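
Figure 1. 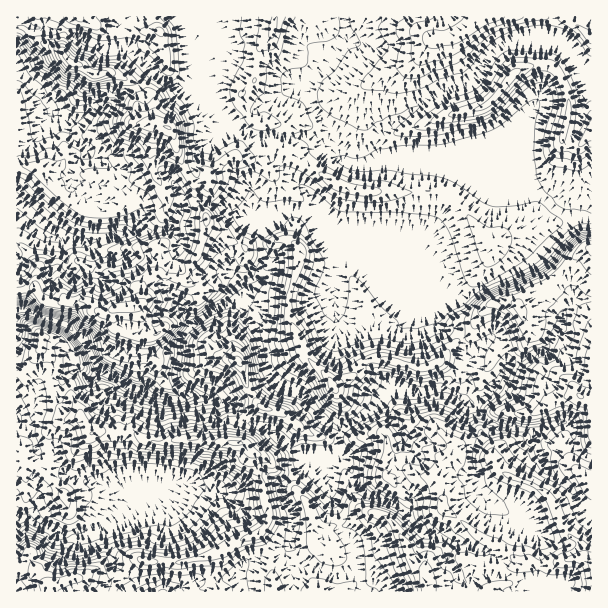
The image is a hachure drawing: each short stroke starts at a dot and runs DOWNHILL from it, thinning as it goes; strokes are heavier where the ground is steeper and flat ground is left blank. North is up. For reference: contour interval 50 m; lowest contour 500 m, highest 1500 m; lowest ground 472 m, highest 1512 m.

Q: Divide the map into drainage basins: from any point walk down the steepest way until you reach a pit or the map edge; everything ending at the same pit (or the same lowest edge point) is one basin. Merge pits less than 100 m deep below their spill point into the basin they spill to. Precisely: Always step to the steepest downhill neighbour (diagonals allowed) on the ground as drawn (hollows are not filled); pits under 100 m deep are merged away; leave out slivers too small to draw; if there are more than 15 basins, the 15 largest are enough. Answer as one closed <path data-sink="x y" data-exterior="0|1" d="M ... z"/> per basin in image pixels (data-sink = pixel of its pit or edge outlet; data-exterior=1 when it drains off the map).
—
<path data-sink="17 309" data-exterior="1" d="M591 16l-574 0 0 10 7 2 15 14 21 8 11 12 7 2 17 10 19-1 21 9 9 8 10 12 0 20 16 6 4 7 6 24 14 26 2 15 10 16 0 11-7 25-7 11-6 16-3 3-21-8-10 2-12 11 0 16-2 3-39 6-13-12-11 2-27 0-10-8-3-6-18 2-1 84 8 0 13-21 5-4 12 14-2 21 6 15 7 7 12 4 15 23 43 0 8 6 16 5 17-5 19-1 12 4 24 0 14 3 8 8 0 8 9 19 3 23 5 10 0 6-11 17 12 19 1 24 4 13 315 0z"/><path data-sink="17 519" data-exterior="1" d="M42 349l-8 8-6 14-4 3-8 1 1 190 15 0 5 10 8 8 15 0 14-6 30 7 19-7 14-17 37 4 30-6 17-6 24-14 13-3 6-5 6-11 0-6-5-10-3-23-9-19 0-8-8-8-14-3-24 0-12-4-19 1-17 5-16-5-8-6-43 0-8-10-5-10-14-7-7-7-6-15 2-21z"/><path data-sink="17 219" data-exterior="1" d="M164 126l-8 0-4 11-1 25 3 11-18 12-8 19-18 7-26-1-22-14-21-27-11-3-14 1 1 123 18-2 3 6 10 8 27 0 11-2 13 12 9 0 11-5 19-1 2-3 0-16 15-13 13 2 15 6 3-3 2-10 11-17 7-25 0-11-10-16-2-15-14-26-6-24-4-6z"/><path data-sink="17 71" data-exterior="1" d="M20 26l-4 1 0 138 25 4 21 27 22 14 26 1 13-5 5-3 8-18 18-12-3-11 0-16 5-20 2-1-4-3 0-20-19-20-21-9-19 1-11-7-13-5-11-12-21-8-15-14z"/><path data-sink="162 591" data-exterior="1" d="M258 535l-13 3-35 18-19 4-17 4-37-4-14 17-19 7-30-7-14 6-10 0-2 2 0 6 227 1-4-37-7-15z"/>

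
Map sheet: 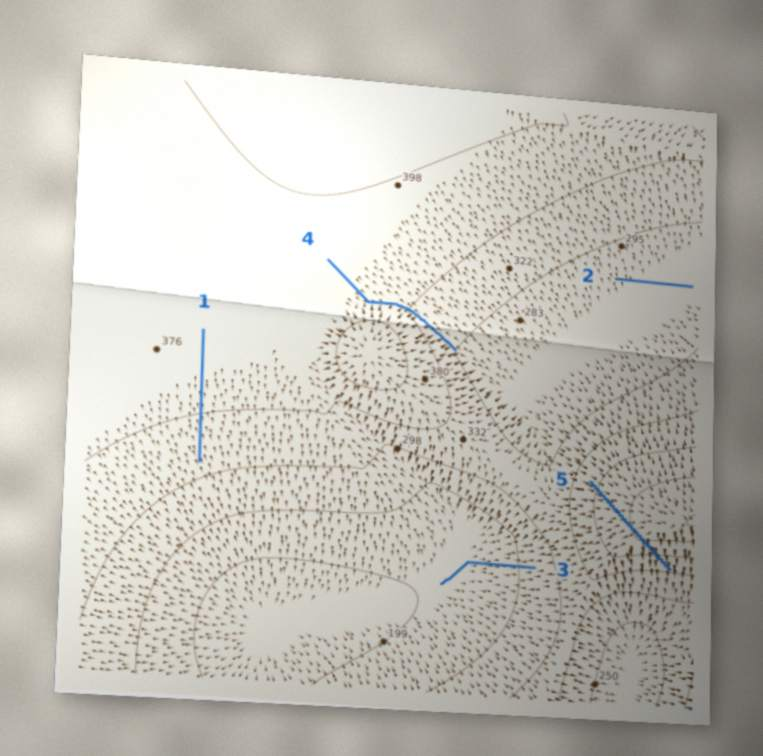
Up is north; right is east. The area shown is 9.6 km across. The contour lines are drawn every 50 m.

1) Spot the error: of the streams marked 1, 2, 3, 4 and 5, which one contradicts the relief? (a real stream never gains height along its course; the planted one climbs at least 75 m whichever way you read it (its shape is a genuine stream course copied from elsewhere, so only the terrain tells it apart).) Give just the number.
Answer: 5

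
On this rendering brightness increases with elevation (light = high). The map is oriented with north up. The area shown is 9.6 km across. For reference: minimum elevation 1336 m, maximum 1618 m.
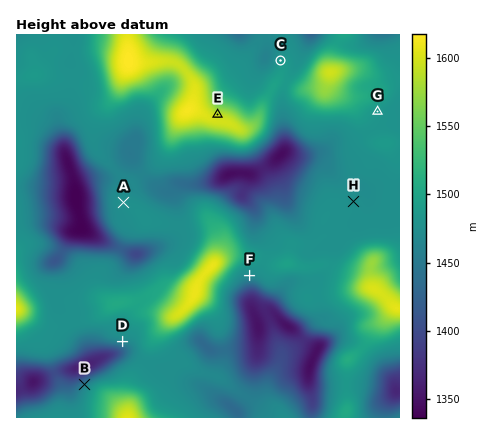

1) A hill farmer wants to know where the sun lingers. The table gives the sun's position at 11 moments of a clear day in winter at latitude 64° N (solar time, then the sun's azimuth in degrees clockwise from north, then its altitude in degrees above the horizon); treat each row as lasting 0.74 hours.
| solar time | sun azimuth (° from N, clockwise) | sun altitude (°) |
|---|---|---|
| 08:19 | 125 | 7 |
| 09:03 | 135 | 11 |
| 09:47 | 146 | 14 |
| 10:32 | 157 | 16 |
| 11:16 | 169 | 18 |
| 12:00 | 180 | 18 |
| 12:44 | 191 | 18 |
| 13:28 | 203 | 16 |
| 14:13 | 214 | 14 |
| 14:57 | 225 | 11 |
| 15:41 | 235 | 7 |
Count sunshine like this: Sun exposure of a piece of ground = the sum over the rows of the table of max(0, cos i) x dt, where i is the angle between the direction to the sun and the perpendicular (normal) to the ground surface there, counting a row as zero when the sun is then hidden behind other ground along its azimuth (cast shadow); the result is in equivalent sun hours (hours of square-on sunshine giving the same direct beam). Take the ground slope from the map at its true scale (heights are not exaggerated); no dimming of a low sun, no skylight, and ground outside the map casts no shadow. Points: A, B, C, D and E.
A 1.9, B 0.9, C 1.7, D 2.8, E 1.3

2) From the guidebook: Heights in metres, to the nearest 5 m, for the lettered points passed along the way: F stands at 1470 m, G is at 1485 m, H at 1475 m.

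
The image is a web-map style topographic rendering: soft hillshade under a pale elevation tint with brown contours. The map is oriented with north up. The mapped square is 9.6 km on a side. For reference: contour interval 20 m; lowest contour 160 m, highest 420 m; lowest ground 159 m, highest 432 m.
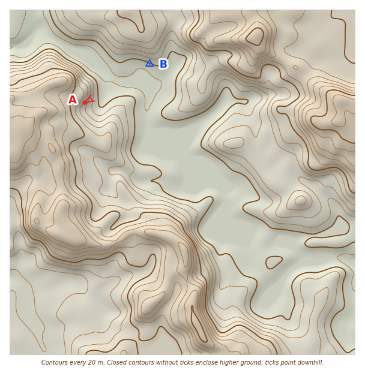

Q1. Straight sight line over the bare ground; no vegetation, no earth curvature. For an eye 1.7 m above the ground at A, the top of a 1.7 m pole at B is visible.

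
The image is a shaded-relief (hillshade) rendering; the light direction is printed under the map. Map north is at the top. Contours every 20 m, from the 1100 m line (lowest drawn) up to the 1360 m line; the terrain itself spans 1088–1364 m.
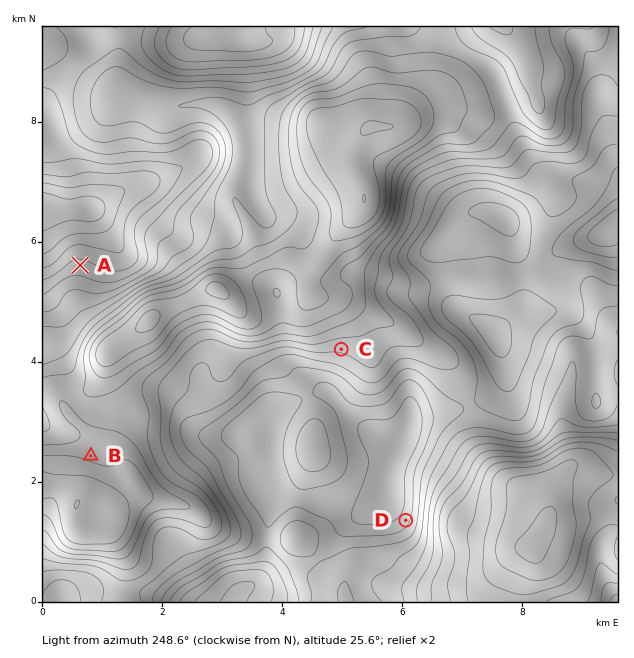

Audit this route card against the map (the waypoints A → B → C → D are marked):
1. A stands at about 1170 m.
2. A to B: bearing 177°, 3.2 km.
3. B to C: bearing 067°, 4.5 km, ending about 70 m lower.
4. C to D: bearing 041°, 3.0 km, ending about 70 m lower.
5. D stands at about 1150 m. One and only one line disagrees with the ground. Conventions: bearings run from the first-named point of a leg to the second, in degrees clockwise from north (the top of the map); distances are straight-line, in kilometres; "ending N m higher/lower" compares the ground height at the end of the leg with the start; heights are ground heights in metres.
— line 4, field bearing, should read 159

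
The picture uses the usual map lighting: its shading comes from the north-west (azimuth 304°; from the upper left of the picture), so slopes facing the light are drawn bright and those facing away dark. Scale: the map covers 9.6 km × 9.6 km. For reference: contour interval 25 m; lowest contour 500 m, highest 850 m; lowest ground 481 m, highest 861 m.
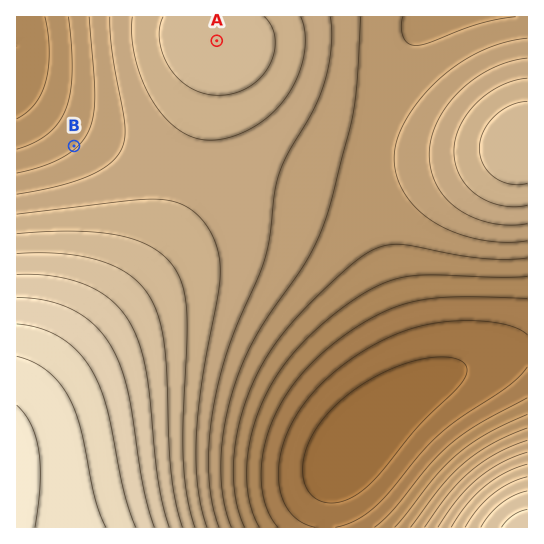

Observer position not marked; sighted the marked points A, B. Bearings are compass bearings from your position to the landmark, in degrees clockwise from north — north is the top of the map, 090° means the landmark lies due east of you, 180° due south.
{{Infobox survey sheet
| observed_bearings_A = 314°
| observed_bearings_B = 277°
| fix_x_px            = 362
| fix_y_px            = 181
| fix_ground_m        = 620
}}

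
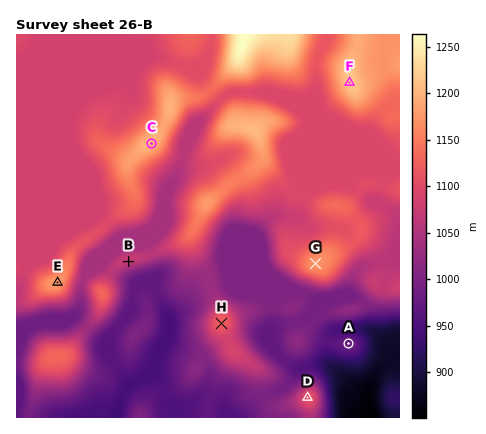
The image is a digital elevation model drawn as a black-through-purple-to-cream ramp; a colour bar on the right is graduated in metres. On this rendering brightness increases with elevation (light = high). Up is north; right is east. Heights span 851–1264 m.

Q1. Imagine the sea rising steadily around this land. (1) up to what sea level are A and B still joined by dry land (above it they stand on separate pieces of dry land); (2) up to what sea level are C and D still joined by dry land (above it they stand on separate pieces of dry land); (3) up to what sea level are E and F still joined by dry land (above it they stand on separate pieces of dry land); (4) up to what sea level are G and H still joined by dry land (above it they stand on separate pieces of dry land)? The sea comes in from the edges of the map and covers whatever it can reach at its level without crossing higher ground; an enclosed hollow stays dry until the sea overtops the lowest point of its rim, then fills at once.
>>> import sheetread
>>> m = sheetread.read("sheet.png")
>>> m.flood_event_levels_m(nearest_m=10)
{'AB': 960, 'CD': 1000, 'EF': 1100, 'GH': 1030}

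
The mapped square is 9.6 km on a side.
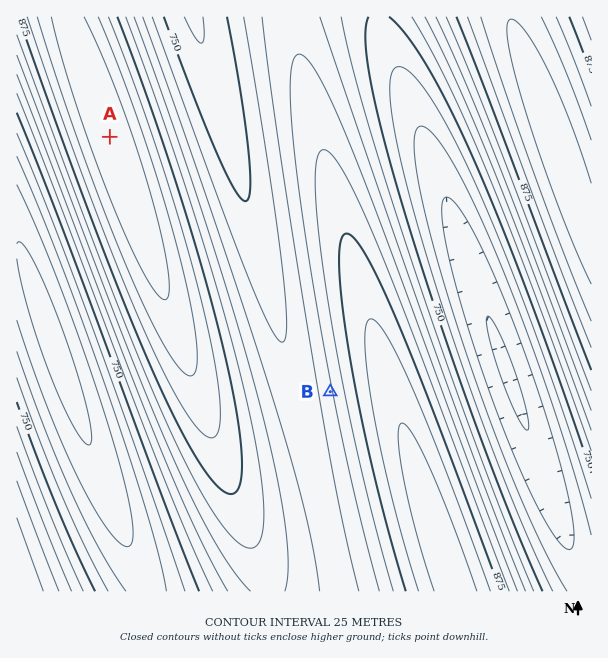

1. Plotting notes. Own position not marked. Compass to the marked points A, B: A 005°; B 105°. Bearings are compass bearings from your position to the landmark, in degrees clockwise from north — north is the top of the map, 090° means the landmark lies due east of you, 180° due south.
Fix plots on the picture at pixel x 93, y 328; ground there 725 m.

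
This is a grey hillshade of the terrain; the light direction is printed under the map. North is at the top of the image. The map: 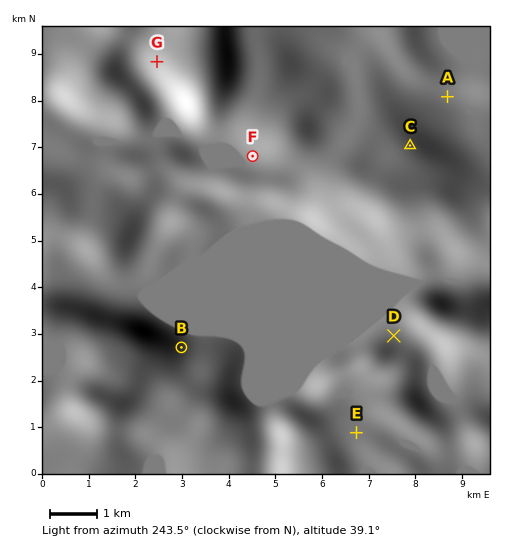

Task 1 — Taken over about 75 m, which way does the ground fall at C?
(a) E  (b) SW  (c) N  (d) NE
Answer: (d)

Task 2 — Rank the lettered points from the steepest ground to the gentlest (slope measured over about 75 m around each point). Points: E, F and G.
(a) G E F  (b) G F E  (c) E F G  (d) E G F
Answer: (b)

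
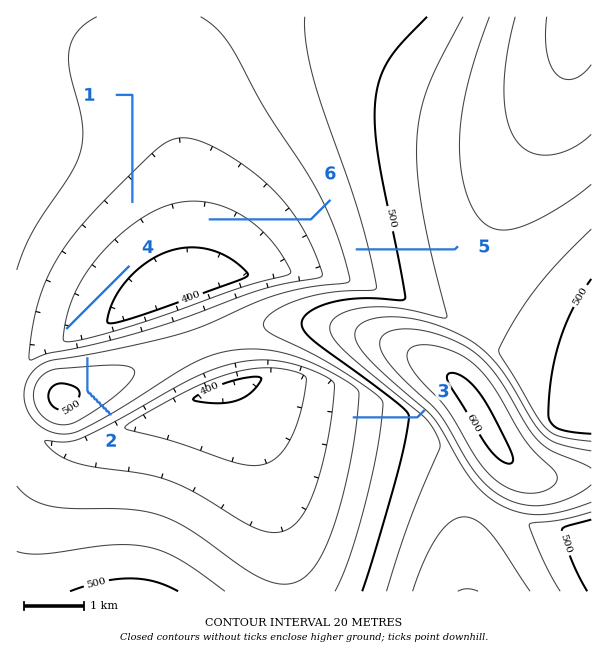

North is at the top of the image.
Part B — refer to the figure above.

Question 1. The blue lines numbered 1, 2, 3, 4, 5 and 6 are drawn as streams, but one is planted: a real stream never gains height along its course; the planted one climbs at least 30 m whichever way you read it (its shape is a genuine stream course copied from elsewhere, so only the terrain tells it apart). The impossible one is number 2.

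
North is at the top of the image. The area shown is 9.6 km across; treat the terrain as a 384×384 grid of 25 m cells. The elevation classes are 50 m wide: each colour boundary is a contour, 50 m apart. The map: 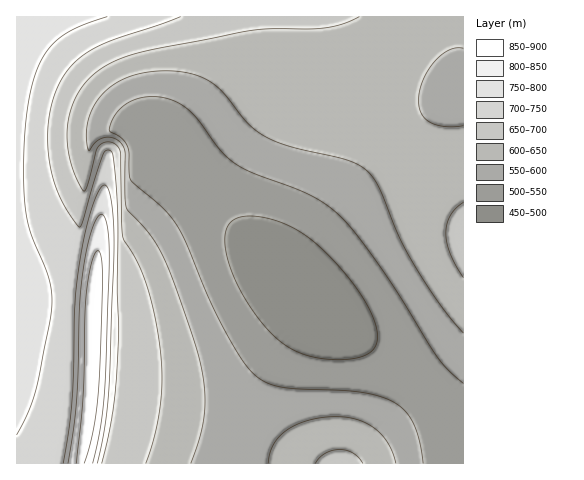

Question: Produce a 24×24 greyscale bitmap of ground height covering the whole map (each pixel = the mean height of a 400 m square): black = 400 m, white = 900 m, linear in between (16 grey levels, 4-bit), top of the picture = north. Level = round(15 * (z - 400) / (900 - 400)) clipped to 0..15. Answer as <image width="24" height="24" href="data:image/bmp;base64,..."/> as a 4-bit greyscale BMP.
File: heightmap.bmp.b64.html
<image width="24" height="24" href="data:image/bmp;base64,Qk2WAQAAAAAAAHYAAAAoAAAAGAAAABgAAAABAAQAAAAAACABAAATCwAAEwsAABAAAAAAAAAAAAAAABEREQAiIiIAMzMzAERERABVVVUAZmZmAHd3dwCIiIgAmZmZAKqqqgC7u7sAzMzMAN3d3QDu7u4A////AKqtqId2ZWZ3eHdlQ6qtuYd2ZVZnd3ZVQ7qtyYh2ZVVmZmVURLqt2Yh2ZVVVVVVERLqt2Yh2ZVRERERERLqt2Yh2ZURDMzNERbut2Yh2VUMzIzNEVbus2Yh2VDMiIjNFVrus2YdlVDMiIjNFZ7us6YdlQzIiIzRWZ7ur2YdlQyIiM0RWd7qr2XZUMyIjNEVmeLqqyWZUMzMzRFVneLqZyWVEMzM0RVZneKqYqFREREREVWZnd6mHmEREREVVVmZnd6mHiEM0RVVmZmZmZqmGZTM0VWZmZmZmZrmHVEREVmZ3d2ZmZrqHZURVZmd3d3ZmZrqYdmVWZnd3d3ZmZrqph3dnd3d3d3dmZruqmYiHd3d3d3d2Zru7qpmYiIiIh3d3Zg=="/>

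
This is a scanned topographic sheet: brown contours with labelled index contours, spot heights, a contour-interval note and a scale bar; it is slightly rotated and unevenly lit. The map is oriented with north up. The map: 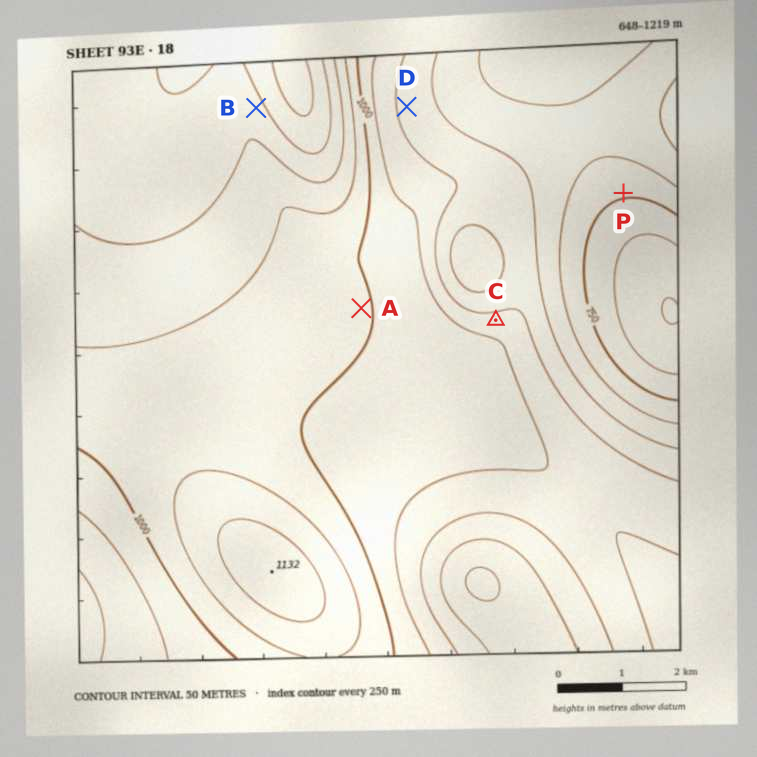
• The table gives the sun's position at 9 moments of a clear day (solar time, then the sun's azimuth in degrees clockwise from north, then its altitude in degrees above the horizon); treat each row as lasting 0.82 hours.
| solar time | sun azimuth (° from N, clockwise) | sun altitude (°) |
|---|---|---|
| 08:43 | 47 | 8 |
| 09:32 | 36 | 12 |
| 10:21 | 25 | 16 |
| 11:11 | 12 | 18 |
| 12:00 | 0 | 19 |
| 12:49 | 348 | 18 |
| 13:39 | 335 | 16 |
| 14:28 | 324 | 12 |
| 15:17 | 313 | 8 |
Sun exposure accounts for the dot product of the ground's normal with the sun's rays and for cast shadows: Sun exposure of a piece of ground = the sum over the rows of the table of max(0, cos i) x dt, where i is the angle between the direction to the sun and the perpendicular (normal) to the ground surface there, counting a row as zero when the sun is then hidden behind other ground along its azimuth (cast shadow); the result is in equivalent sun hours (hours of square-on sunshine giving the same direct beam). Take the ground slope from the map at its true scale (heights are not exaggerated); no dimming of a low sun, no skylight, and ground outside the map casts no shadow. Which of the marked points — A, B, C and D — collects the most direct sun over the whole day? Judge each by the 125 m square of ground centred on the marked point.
C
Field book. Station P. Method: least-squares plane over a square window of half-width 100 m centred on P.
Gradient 5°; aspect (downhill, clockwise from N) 174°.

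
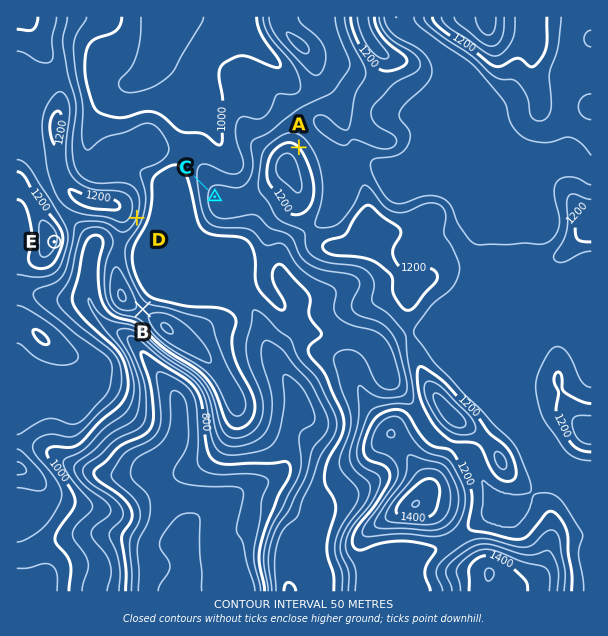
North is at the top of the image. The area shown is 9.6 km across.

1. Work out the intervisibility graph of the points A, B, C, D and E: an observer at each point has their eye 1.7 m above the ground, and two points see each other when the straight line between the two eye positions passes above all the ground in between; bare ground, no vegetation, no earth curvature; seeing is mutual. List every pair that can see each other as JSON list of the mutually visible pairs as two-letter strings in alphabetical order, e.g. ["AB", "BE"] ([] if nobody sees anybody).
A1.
["BC", "BD", "CD", "CE"]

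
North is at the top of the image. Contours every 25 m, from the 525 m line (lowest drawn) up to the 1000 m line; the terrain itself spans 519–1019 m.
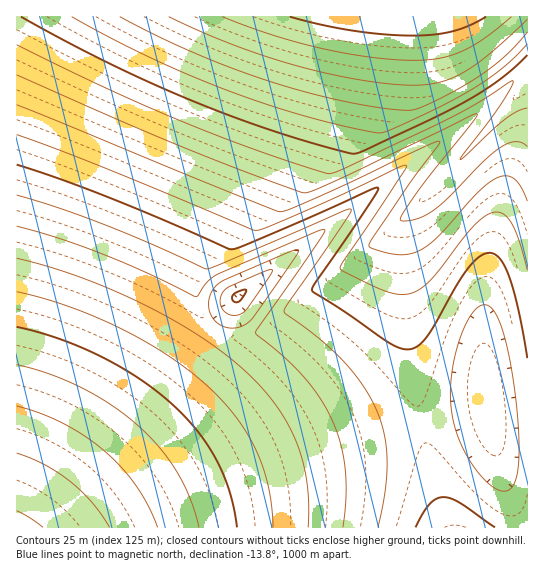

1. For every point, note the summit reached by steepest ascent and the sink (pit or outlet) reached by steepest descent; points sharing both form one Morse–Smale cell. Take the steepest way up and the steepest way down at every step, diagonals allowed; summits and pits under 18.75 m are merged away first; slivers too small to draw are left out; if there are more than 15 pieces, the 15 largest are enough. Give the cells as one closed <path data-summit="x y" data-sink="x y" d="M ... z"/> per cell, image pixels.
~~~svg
<path data-summit="410 17" data-sink="17 527" d="M294 16l-278 1 1 511 101 0 59-28 74-29 90-28 80-18-14-95-4-55-1-55-49 41-79 62-19 12-9 2-15 0-12-4-14-11-9-19 0-20 4-12 21-44 30-73 24-71z"/><path data-summit="410 17" data-sink="238 297" d="M527 16l-232 0-44 138-22 55-33 74 0 20 9 19 14 11 12 4 15 0 15-5 138-109 60-61 69-79z"/><path data-summit="410 17" data-sink="487 401" d="M527 84l-68 78-56 57 0 56 4 55 14 93 6 1 40-8 20-7 6 32 6 13 4 5 12 4 13-1z"/><path data-summit="455 527" data-sink="17 527" d="M421 425l-80 18-90 28-56 21-76 35 328 1z"/><path data-summit="455 527" data-sink="487 401" d="M487 409l-20 7-46 9 26 100 2 3 78 0 1-65-18-2-11-7-6-13z"/>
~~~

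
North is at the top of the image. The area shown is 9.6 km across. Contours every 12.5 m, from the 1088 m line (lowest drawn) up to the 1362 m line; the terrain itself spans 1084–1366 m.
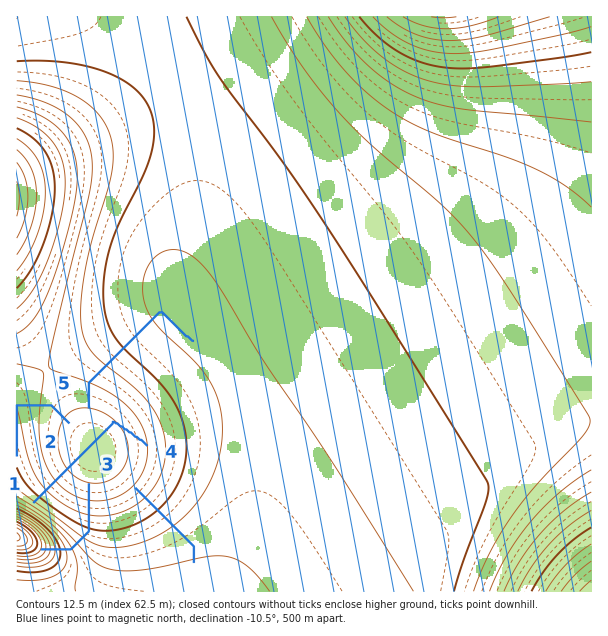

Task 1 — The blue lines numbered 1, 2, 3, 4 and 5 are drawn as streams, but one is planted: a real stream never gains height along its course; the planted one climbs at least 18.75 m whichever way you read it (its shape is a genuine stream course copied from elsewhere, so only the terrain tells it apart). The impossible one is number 1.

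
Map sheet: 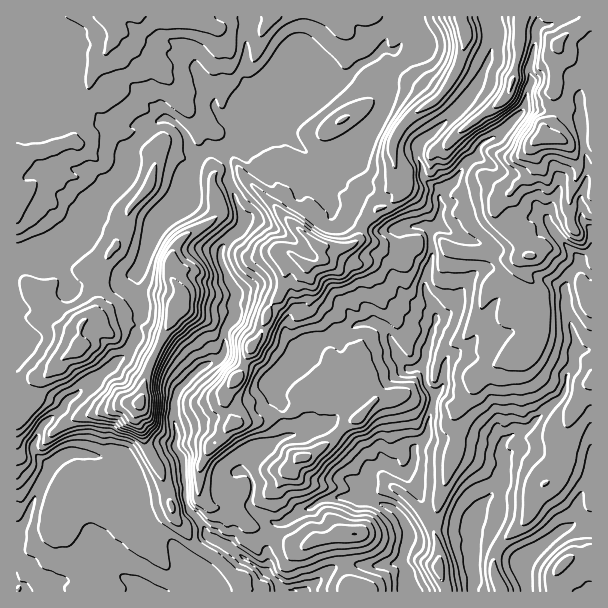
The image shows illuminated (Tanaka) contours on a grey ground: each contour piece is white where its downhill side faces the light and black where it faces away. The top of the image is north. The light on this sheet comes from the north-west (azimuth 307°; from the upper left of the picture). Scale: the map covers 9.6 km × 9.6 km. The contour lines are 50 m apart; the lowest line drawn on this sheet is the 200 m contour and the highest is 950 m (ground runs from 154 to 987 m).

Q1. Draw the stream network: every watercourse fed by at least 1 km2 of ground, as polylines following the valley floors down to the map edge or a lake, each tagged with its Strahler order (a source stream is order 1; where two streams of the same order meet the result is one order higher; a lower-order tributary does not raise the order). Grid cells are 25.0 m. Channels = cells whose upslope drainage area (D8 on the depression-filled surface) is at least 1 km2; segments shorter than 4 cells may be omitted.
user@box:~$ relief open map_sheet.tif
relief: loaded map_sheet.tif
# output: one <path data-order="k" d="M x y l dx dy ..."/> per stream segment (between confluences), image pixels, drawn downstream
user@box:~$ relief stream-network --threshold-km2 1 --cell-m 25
<path data-order="1" d="M170 591l-23 0"/><path data-order="1" d="M104 564l6 6 27 14 7 7 3 0"/><path data-order="1" d="M549 540l-3 2-19 19 0 30"/><path data-order="2" d="M371 500l4 3 3 0 2 1 3 0 1 2 3 0 6 3 11 10 0 3 4 8 0 4-1 2 0 9-2 1 0 5-1 1 0 5-2 1 0 5 5 7 0 3-3 5 0 3 3 6 0 4"/><path data-order="2" d="M50 467l-2 4-3 3-9 18 0 3-4 8 0 3-3 4 0 3-2 2-1 6-8 7-1 3 0 9"/><path data-order="1" d="M123 467l-1-3-8-6-12 0-1-2-18-1-2-2-12 0-1 2-3 0-8 6-1 0-6 6"/><path data-order="1" d="M285 437l-4 1-8 6-9 5-3 0-1 1-6 2-12 12 0 4 9 9 1 3 0 15-3 6 0 5 8 7 4 2 11 7 9 2 6-3 12-9 6-3 4 0 8-6 6-3 4 0 2-2 12 0 1-1 17 0 3 3 9 0"/><path data-order="2" d="M434 399l-2 12-1 2 0 4-2 2 0 4-1 2 0 9-3 3 0 1-11 11 0 12-1 1-2 6-4 5-9 0-8-8-12 0-1 2-3 0-5 4-1 15-3 3 1 6 5 5"/><path data-order="2" d="M425 374l0 9 1 3 6 6 0 1 2 0 0 6"/><path data-order="1" d="M108 369l-3 2-16 15-6 3-6 6-5 1-7 8-2 4-4 5-6 3-12 12-2 6-1 1 0 3-5 6 0 6 15 15 2 0 0 2"/><path data-order="1" d="M284 368l10-11 0-1 11-11 0-1 3-3 3 0 1-2 12 0 8-4 7-2 18-9 6 0 2-1 10 0 6 3 6 6 9 18 2 6 10 12 0 1 6 0 2-1 3 0 6 6"/><path data-order="1" d="M453 354l-4 2-3 4 0 6-2 2 0 12-1 1 0 5-6 6 0 3-3 4"/><path data-order="2" d="M435 324l-3 5 0 4-3 6 0 11-1 1 0 9-2 2-1 12"/><path data-order="1" d="M140 269l1-2 2-6 3-3 0-1 12-17 1-4 8-9 0-2 3-3 6-10 21-23 0-13 1-2 0-6 2-1 1-6 8-8"/><path data-order="2" d="M579 261l-1 2 0 3-8 7-3 6 0 3-1 2 0 25 1 2 2 9 1 1 0 5 3 4 0 5 3 6 0 13-1 2 0 9-8 10 0 6-1 2 0 6-2 1 0 3-37 36-5 0-9 5-3 3-1 0-6 6-2 3 0 10 2 2 0 4 1 2 0 3-1 1 0 12-8 8-3 6-9 9 0 1-12 15 0 17 2 1 0 54"/><path data-order="1" d="M60 236l15-15 6-11 45-45 0-1 3-3 0-9 3-6 8-8 6-3 13-15 5-1 1 1 3 0 2 2 6 1 9 9 6 12 7 8 3 1 8 0"/><path data-order="1" d="M548 221l0 1 3 3 3 6 4 5 0 1 21 21 0 3"/><path data-order="2" d="M440 194l0 7 1 2-1 18-9 10 0 14 1 1 0 11-1 1 0 5-3 6 0 4-2 2 0 9-1 1 1 8 3 6 3 3 0 3 3 6 0 13"/><path data-order="1" d="M312 167l2-3 0-5"/><path data-order="3" d="M228 165l0 17 3 4 0 3 5 9 1 8 6 12 0 3-1 1-2 6-18 18-1 3 0 12 1 2 0 3 5 7 1 8 8 10 0 8-2 1 0 8 2 1 0 5-11 15 0 22-3 6-6 5-4 0-5 3-3 0-9 9-1 0-17 18 0 3-3 4 0 26 2 1 0 5 1 1 0 6-1 2 0 10 6 11 0 10 1 2 0 10 2 2 0 15 1 1 2 8 12 12 0 1 6 8 0 4 4 5 3 0 12 6 3 3 2 0 3 3 1 0 3 3 2 0 3 3 10 6 9 7 3 0 15 15 2 5 18 0 1 1 9 0"/><path data-order="2" d="M314 159l-14-13-1 0-9-9-3-2-6 0-6 5-8 1"/><path data-order="2" d="M228 158l0 7"/><path data-order="2" d="M209 153l4 0 15 12"/><path data-order="1" d="M350 152l-3 0-15 9-17 0-1-2"/><path data-order="1" d="M237 149l-6 6"/><path data-order="2" d="M267 141l-4 3-3 0-15 11-14 0"/><path data-order="1" d="M581 122l0 10 1 2 2 16 1 2 0 6 2 1 0 5 1 1 0 12-1 2-3 12-3 4 0 9 1 2 0 15 9 9 0 18-1 3-11 10"/><path data-order="1" d="M527 99l-2 2 0 6-1 3-24 24-15 7-6 6-2 9-6 3-9 9-4 9-18 17"/><path data-order="1" d="M476 86l-5 6-4 9-5 4 0 2-21 19-1 0-9 9-6 3-5 5 0 1-1 0 0 15 3 5 0 10 1 3 6 6 5 2 6 6 0 3"/><path data-order="1" d="M24 75l-4 0"/><path data-order="1" d="M197 71l3 3 3 6 10 10 2 3 0 15 12 12 0 2 3 3 0 13-2 2 0 18"/><path data-order="1" d="M33 56l-1 1 0 6-12 12"/><path data-order="1" d="M399 47l-4 4-5 0-1-1-8 0-9 9-10 4-30 29-2 0-3 3-1 0-3 3-2 0-3 3-1 0-3 3-2 0-3 3-10 6-14 13-1 0-14 14-3 1"/>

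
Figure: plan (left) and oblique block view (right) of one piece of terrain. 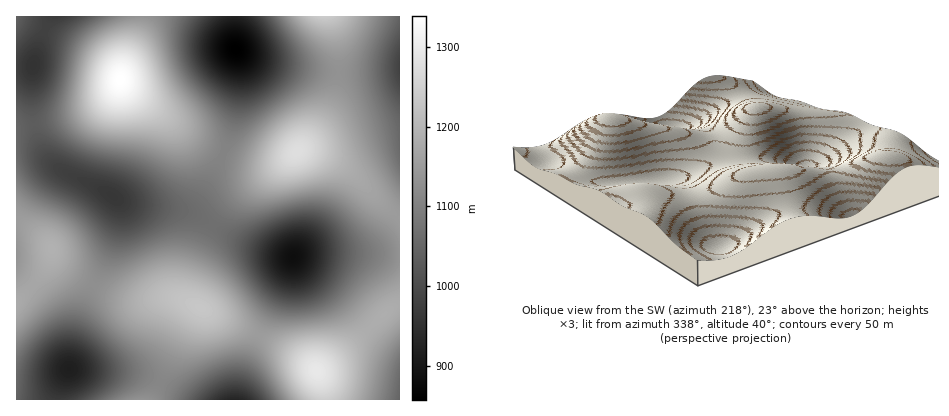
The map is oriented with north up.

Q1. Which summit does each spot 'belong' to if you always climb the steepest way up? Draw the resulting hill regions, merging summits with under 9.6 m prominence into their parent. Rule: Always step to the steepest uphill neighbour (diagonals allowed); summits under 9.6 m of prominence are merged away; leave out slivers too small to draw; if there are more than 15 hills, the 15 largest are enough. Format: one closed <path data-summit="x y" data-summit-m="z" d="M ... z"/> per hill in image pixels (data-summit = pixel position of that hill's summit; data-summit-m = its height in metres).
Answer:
<path data-summit="120 80" data-summit-m="1339" d="M234 16l-182 0-16 38-5 34 3 38 5 18 10 16 11 10 40 18 26 15 48 6 8 0 10-4 13-15 17-32 13-40 4-22 1-28-5-20z"/><path data-summit="298 152" data-summit-m="1277" d="M236 50l4 18-1 28-6 30-11 32-17 32-13 15-10 4-17-1 27 6 52 28 46 15 16-4 94 1 0-184-60 3-30-3-52-10z"/><path data-summit="200 308" data-summit-m="1232" d="M118 199l-2 1 3 4 1 12-5 22-35 76-7 26-4 28 51 4 26 4 16 7 28 17 46 0 10-36 35-72 12-34-49-16-52-28-20-5-38-4z"/><path data-summit="316 370" data-summit-m="1295" d="M370 253l-64 0-13 5-12 34-35 72-8 36 162 0 0-146z"/><path data-summit="52 250" data-summit-m="1191" d="M32 66l-16 2 0 332 42 0 3-16 8-14 2-20 8-32 32-68 7-22 2-20-2-6-6-7-52-25-16-16-8-20-4-20z"/><path data-summit="324 16" data-summit-m="1241" d="M400 16l-164 0-1 32 3 4 20 8 52 10 30 3 58-2 2-1z"/><path data-summit="142 400" data-summit-m="1133" d="M74 369l-4 0-3 3-8 18-1 10 131 0-27-17-16-7-26-4z"/><path data-summit="16 16" data-summit-m="1042" d="M50 16l-34 0 0 51 17-1z"/>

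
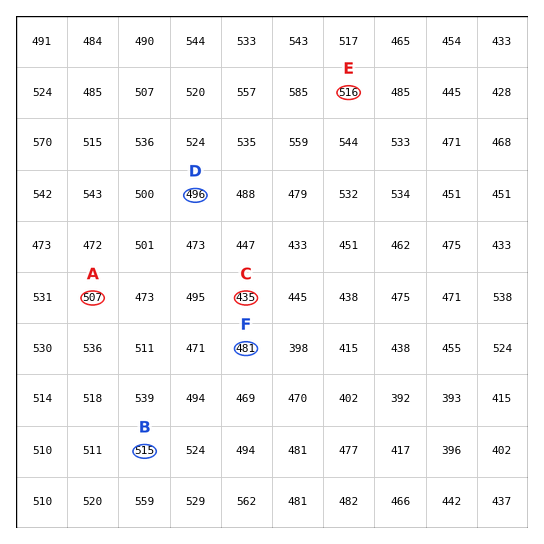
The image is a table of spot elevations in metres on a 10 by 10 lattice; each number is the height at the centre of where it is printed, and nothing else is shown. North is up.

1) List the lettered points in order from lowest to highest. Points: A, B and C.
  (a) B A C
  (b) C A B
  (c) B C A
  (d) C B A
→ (b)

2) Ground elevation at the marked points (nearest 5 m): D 495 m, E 515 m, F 480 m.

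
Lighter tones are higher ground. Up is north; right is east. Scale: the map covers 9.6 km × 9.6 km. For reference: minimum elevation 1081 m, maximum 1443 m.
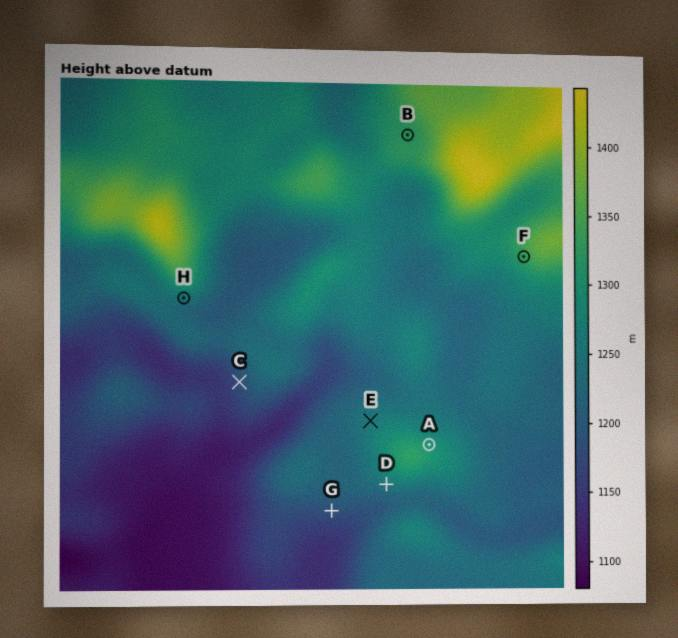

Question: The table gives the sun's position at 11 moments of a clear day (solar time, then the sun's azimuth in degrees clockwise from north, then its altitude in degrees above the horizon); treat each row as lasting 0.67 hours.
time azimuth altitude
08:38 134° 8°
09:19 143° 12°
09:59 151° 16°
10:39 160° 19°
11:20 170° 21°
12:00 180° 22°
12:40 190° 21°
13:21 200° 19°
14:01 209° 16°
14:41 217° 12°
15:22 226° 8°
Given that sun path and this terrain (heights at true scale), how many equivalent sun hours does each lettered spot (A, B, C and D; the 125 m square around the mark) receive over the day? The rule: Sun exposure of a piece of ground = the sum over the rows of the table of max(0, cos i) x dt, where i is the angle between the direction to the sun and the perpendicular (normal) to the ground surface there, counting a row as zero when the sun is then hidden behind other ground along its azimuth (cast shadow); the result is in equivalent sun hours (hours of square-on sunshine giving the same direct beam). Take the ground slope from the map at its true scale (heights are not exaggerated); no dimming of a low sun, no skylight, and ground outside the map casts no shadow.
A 1.5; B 2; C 2.2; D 2.8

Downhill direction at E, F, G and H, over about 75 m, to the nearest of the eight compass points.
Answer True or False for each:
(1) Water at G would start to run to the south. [True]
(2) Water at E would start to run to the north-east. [False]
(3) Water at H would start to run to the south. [True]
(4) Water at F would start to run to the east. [False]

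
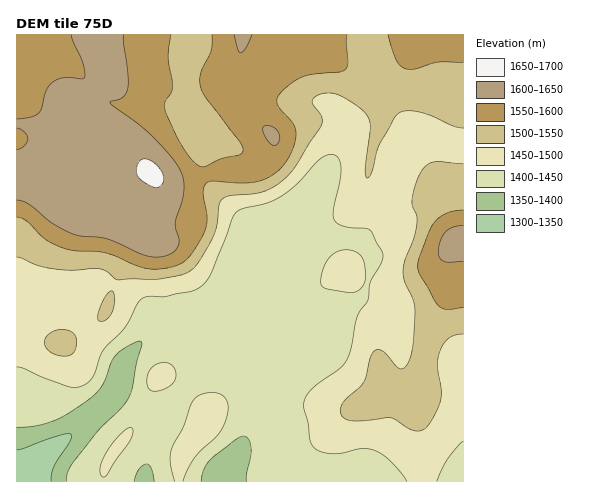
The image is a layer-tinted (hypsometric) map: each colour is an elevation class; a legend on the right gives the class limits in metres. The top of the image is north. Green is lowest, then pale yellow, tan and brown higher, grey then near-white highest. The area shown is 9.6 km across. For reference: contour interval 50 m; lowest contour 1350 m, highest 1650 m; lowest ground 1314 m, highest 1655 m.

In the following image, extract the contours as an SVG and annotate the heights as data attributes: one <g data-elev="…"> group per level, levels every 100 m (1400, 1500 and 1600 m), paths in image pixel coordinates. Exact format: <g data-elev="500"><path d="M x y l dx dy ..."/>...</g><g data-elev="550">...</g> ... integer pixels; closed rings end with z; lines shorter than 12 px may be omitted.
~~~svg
<g data-elev="1400"><path d="M134 481l5-11 7-6 5 3 3 14"/><path d="M201 481l3-12 6-9 26-21 8-3 5 3 2 10-5 32"/><path d="M17 427l16-1 18-4 13-6 17-11 12-9 8-8 5-9 6-18 5-7 15-10 6-3 3 1 1 4-5 16-5 26-3 10-9 11-22 22-24 31-6 10-1 9"/></g><g data-elev="1500"><path d="M58 355l11 1 6-5 1-13-2-4-4-3-7-2-7 1-6 3-4 5-2 6 3 4 5 5z"/><path d="M98 320l4 2 3-2 7-8 3-13-3-8-4 2-5 8-5 12z"/><path d="M17 257l22 9 15 3 17 1 30-1 6 2 11 9 40-1 21-3 9-4 10-9 15-25 4-13 2-20 3-6 8-3 25-2 12-4 14-8 13-13 28-45-1-8-9-14 2-4 7-4 11-1 10 3 18 12 8 9 2 11-5 38 2 12 2-1 3-6 8-28 15-26 5-5 9-1 12 2 32 13 10 2"/><path d="M463 164l-24-2-9 1-9 8-7 18-2 15 5 12 0 9-4 15-8 21-2 9 1 11 9 17 2 11-2 35-4 18-4 5-5 2-4-3-13-15-5-2-3 2-5 7-6 24-22 22-2 6 2 6 5 4 8 1 35-3 22 12 7 1 6-2 8-11 8-18 0-11-4-24 3-15 4-7 5-5 6-3 8-1"/></g><g data-elev="1600"><path d="M463 225l-10 2-7 5-5 8-3 12 2 5 4 4 19 0"/><path d="M17 200l11 4 25 20 22 11 31 4 35 15 11 3 15-2 6-3 4-4 2-8-4-18 7-21 2-12-1-10-2-8-10-15-20-21-41-33 13-5 5-9 0-14-5-39"/><path d="M273 145l4 0 2-3 0-8-6-7-8-1-2 2 1 6 5 8z"/><path d="M17 128l7 3 4 7-3 7-8 4"/><path d="M71 35l12 29 2 9-1 5-2 1-18-1-10 3-7 8-5 19-3 5-7 4-15 2"/><path d="M234 35l4 16 3 2 5-6 6-12"/></g>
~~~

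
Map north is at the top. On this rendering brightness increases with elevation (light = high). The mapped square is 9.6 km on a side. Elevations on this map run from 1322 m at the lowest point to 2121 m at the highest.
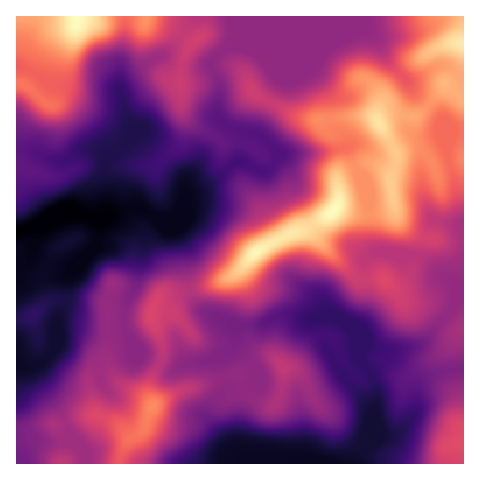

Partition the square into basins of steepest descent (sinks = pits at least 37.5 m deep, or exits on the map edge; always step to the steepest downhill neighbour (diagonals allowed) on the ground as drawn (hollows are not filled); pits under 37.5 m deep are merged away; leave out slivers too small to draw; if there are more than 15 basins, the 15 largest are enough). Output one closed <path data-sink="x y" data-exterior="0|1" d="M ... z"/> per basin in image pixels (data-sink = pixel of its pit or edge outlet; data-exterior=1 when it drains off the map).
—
<path data-sink="17 231" data-exterior="1" d="M463 16l-446 0-1 302 13-1 14-12 12-5 46 2 4 2 3 14 0 24-2 12 3 14 5 9 8 8 18 9 12 10-3-16 4-12 9-16 1-13-12-28 0-7 7-14 6-3 12 0 52-17 10-6 20-22 41-19 9 0 5 2 43 45 27 0 7 6 10-1 9-9 4-7 3-25-20-26-6-38 6-13 0-11 6-3 10-2 8 1 9 8 5 8 30-8z"/><path data-sink="330 463" data-exterior="1" d="M417 149l-15 2-6 3 0 11-6 13 6 38 20 26-3 25-4 7-9 9-10 1-7-6-27 0-43-45-5-2-9 0-41 19-20 22-10 6-21 9-31 8-12 0-6 3-7 14 0 7 11 23 1 14-10 20-4 12 4 19-10 24-16 11-6 12-2 10 345-1 0-304-30 7-5-8z"/><path data-sink="17 364" data-exterior="1" d="M66 300l-14 1-20 15-16 3 0 113 9 0 23-8 12 2 20-9 18-2 19 8 14 14 7-2 8-8 7-22-13-11-18-9-8-8-5-9-3-14 2-12 0-24-2-13-5-3-28 0z"/>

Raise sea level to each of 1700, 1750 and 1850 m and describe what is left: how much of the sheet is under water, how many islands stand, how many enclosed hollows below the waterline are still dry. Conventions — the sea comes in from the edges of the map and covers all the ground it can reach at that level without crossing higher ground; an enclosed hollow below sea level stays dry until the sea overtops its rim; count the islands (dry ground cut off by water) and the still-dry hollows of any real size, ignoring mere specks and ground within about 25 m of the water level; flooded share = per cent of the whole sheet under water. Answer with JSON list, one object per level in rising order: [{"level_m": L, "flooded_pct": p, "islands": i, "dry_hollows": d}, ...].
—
[{"level_m": 1700, "flooded_pct": 62, "islands": 1, "dry_hollows": 0}, {"level_m": 1750, "flooded_pct": 71, "islands": 1, "dry_hollows": 0}, {"level_m": 1850, "flooded_pct": 81, "islands": 1, "dry_hollows": 0}]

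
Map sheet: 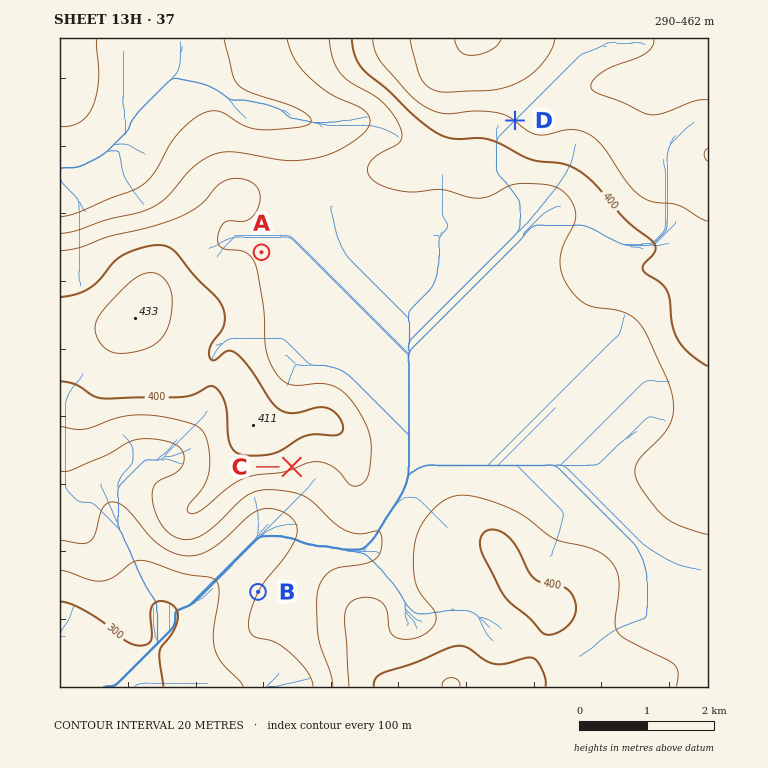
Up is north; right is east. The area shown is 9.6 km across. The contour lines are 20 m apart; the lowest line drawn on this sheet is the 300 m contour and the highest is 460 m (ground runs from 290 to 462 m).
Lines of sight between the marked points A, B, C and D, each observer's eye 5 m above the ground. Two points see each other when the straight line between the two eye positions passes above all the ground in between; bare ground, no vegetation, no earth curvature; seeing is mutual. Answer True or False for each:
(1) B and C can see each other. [True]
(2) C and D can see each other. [False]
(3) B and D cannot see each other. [True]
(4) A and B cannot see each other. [True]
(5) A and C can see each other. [False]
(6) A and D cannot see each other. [False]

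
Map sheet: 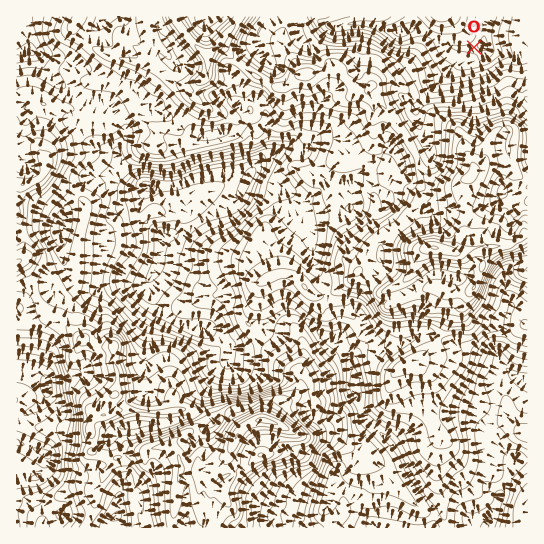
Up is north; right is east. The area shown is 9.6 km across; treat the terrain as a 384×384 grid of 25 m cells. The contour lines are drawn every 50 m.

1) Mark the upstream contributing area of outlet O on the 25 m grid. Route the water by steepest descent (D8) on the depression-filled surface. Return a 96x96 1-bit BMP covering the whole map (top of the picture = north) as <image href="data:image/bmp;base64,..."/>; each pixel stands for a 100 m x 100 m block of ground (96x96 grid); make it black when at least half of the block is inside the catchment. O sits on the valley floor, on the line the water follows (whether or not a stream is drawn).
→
<image width="96" height="96" href="data:image/bmp;base64,Qk2+BAAAAAAAAD4AAAAoAAAAYAAAAGAAAAABAAEAAAAAAIAEAAATCwAAEwsAAAIAAAAAAAAA////AAAAAAAAAAAAAAAAAAAAAAAAAAAAAAAAAAAAAAAAAAAAAAAAAAAAAAAAAAAAAAAAAAAAAAAAAAAAAAAAAAAAAAAAAAAAAAAAAAAAAAAAAAAAAAAAAAAAAAAAAAAAAAAAAAAAAAAAAAAAAAAAAAAAAAAAAAAAAAAAAAAAAAAAAAAAAAAAAAAAAAAAAAAAAAAAAAAAAAAAAAAAAAAAAAAAAAAAAAAAAAAAAAAAAAAAAAAAAAAAAAAAAAAAAAAAAAAAAAAAAAAAAAAAAAAAAAAAAAAAAAAAAAAAAAAAAAAAAAAAAAAAAAAAAAAAAAAAAAAAAAAAAAAAAAAAAAAAAAAAAAAAAAAAAAAAAAAAAAAAAAAAAAAAAAAAAAAAAAAAAAAAAAAAAAAAAAAAAAAAAAAAAAAAAAAAAAAAAAAAAAAAAAAAAAAAAAAAAAAAAAAAAAAAAAAAAAAAAAAAAAAAAAAAAAAAAAAAAAAAAAAAAAAAAAAAAAAAAAAAAAAAAAAAAAAAAAAAAAAAAAAAAAAAAAAAAAAAAAAAAAAAAAAAAAAAAAAAAAAAAAAAAAAAAAAAAAAAAAAAAAAAAAAAAAAAAAAAAAAAAAAAAAAAAAAAAAAAAAAAAAAAAAAAAAAAAAAAAAAAAAAAAAAAAAAAAAAAAAAAAAAAAAAAAAAAAAAAAAAAAAAAAAAAAAAAAAAAAAAAAAAAAAAAAAAAAAAAAAAAAAAAAAAAAAAAAAAAAAAAAAAAAAAAAAAAAAAAAAAAAAAAAAAAAAAAAAAAAAAAAAAAAAAAAAAAAAAAAAAAAAAAAAAAAAAAAAAAAAAAAAAAAAAAAAAAAAAAAAAAAAAAAAAAAAAAAAAAAAAAAAAAAAAAAAAAAAAAAAAAAAAAAAAAAAAAAAAAAAAAAAAAAAAAAAAAAAAAAAAAAAAAAAAAAAAAAAAAAAAAAAAAAAAAAAAAAAAAAAAAAAAAAAAAAAAAAAAAAAAAAAAAAAAAAAAAAAAAAAAAAAAAAAAAAAAAAAAAAAAAAAAAAAAAAAAAAAAAAAAAAAAD4AAAAAAAAAAAAAAH+AAAAAAAAAAAAAAP/AAAAAAAAAAAAAAP/AAAAAAAAAAAAAAf/AAAAAAAAAAAAAAf+AAAAAAAAAAAAAAf8AAAAAAAAAAAAAA/8AAAAAAAAAAAAAA/8AAAAAAAAAAAAAB/4AAAAAAAAAAAAAD/4AAAAAAAAAAAAAD/4AAAAAAAAAAAAAH/wAAAAAAAAAAAAAP/wAAAAAAAAAAAAAf/wAAAAAAAAAAAAAf/wAAAAAAAAAAAAA//wAAAAAAAAAAAAB//wAAAAAAAAAAAAD//wAAAAAAAAAAAAA//wAAAAAAAAAAAAAP/wAAAAAAAAAAAAAH/wAAAAAAAAAAAAAD/4AAAAAAAAAAAAAB/8AAAAAAAAAAAAAA/+AAAAAAAAAAAAAAf/AAAAAAAAAAAAAAP+AAAAAAAAAAAAAAH8AAAAAAAAAAAAAAD8AAAAAAAAAAAAAAB4AAAAAAAAAAAAAABwAAAAAAAAAAAAAABgAA="/>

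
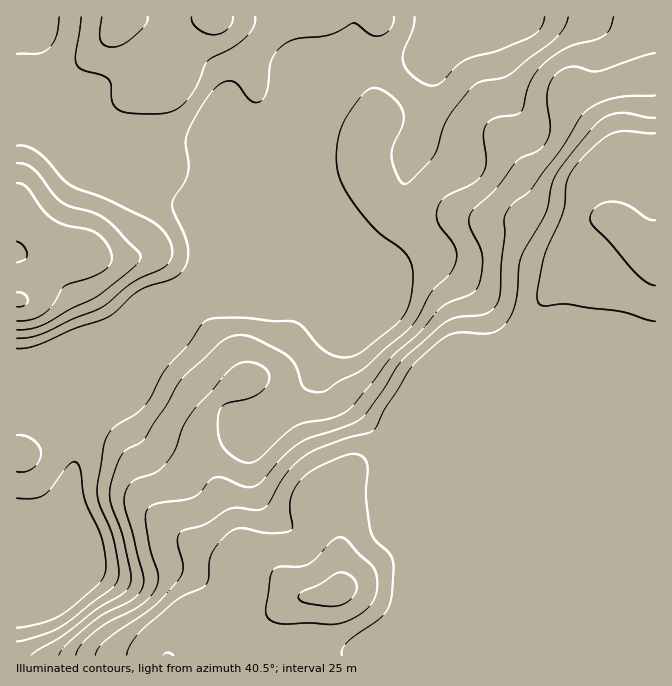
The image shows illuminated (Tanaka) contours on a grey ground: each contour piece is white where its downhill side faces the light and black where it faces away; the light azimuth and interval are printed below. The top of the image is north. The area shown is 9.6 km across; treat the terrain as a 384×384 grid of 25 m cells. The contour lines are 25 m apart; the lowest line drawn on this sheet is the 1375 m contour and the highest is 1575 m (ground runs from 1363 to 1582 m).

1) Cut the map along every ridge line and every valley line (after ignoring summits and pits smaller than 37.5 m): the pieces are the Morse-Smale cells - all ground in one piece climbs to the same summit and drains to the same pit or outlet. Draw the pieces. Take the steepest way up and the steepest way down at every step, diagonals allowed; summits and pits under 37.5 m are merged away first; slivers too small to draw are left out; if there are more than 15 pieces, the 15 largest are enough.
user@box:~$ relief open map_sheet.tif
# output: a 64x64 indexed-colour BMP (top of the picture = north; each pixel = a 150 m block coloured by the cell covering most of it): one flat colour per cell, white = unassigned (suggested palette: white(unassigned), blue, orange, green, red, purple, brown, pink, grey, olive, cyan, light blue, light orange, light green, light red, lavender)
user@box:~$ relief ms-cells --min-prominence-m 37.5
<image width="64" height="64" href="data:image/bmp;base64,Qk12CAAAAAAAAHYAAAAoAAAAQAAAAEAAAAABAAQAAAAAAAAIAAATCwAAEwsAABAAAAAAAAAA////ALR3HwAOf/8ALKAsACgn1gC9Z5QAS1aMAMJ34wB/f38AIr28AM++FwDox64AeLv/AIrfmACWmP8A1bDFABERERERERERERERERERERERERERERERERERERERERERERERERERERERERERERERERERERERERERERERERERERERERERERERERERERERERERERERERERERERERERERERERERERERERERERERERERERERERERERERERERERERERERERERERERERERERERERERERERERERERERERERERERERERERERERERERERERERERERERERERERERERERERERERERERERERERERERERERERERERERERERERERERERERERERERERERERERERERERERERERERERERERERERERERERERERERERERERERERERERERERERERERERERERERERERERERERERERERERERERERERERERERERERERERERERERERERERERERERERERERERERERERERERERERERERERERERERERERERERERERERERERERERERERERERERERERERERERERERERERERERERERERERERERERERERERERERERERERERERERERERERERERERERERERERERERERERERERERERERERERERERERERERERERERERERERERERERERERERERERERERERERERERERERERERERERERERERERERERERERERERERERERERERERERERERERERERERERERERERERERERERERERERERERERERERERERERERERERERERERERERERERERERERERERERERERERERERERERERERERERERERERERERERERERERERERERERERERERERERERERERERERERERERERERERERERERERERERERERERERERERERERERERERERERERERERERERERERERERERERERERERERERERERERERERERERERERERERERERERERERERERERERERERERERERERERERMxERERERERERERERERERERERERERERERERERERERERMzMRERERERERERERERERERERERERERERERERERERERMzMzEREREREREREREREREREREREREREREREREREREREzMzMzEREREREREREREREREREREREREREREREREREREzMzMzMRERERERERERERERERERERERERERERERERERMzMzMzMzERERERERERERERERERERERERERERESIiEREzMzMzMzMxEREREREREREREREREREREREREREiIiIiIjMzMzMzMzERERERERERERERERERERERERESIiIiIiIiMzMzMzMzMxEREREREREREREREREREREREiIiIiIiIiIzMzMzMzMzEREREREREREREREREREREREiIiIiIiIiIjMzMzMzMzMxERERERERERERERERERERESIiIiIiIiIiMzMzMzMzMzERERERERERERERERERERESIiIiIiIiIiIzMzMzMzMzMxERERERERERERERERERERIiIiIiIiIiIjMzMzMzMzMzMxERERERERERERERERERIiIiIiIiIiIiMzMzMzMzMzMzMRERERIiIiIiERERERIiIiIiIiIiIiIzMzMzMzMzMzMxEREREREiIiIiERESIiIiIiIiIiIiIjMzMzMzMzMzMzMREREREREiIiIiIiIiIiIiIiIiIiIiMzMzMzMzMzMzMzERERERERESIiIiIiIiIiIiIiIiIiIzMzMzMzMzMzMzMxEREREREREiIiIiIiIiIiIiIiIiIjMzMzMzMzMzMzMzMRERERERERIiIiIiIiIiIiIiIiIiMzMzMzMzMzMzMzMzEREREREREiIiIiIiIiIiIiIiIiIzMzMzMzMzMzMzMzMxERERERERIiIiIiIiIiIiIiIiIjMzMzMzMzMzMzMzMzMREREREREiIiIiIiIiIiIiIiIiMzMzMzMzMzMzMzMzMxERERERERIiIiIiIiIiIiIiIiIzMzMzMzMzMzMzMzMzMREREREREiIiIiIiIiIiIiIiIjMzMzMzMzMzMzMzMzMxERERERESIiIiIiIiIiIiIiIiMzMzMzMzMzMzMzMzMzMRERERERIiIiIiIiIiIiIiIiIzMzMzMzMzMzMzMzMzMxERERERESIiIiIiIiIiIiIiIjMzMzMzREREREQzMzMzERERERERIiIiIiIiIiIiIiIiMzMzM0RERERERDMzMzMxERERERESIiIiIiIiIiIiIiIzMzNEREREREREMzMzMzERERERERIiIiIiIiIiIiIiIjM0RERERERERERDMzMzMxEREREREiIiIiIiIiIiIiIiREREREREREREREMzMzMzERERERESIiIiIiIiIiIiIiJERERERERERERERDMzMzMxEREREREiIiIiIiIiIiIiIkREREREREREREREQzMzMzMRERERESIiIiIiIiIiIiIiRERERERERERERERERERDMxERERERIiIiIiIiIiIiIiJEREREREREREREREREREMzMxEREREiIiIiIiIiIiIiIkREREREREREREREREREMzMzMzMzMiIiIiIiIiIiIiIiREREREREREREREREREQzMzMzMzMyIiIiIiIiIiIiIiJERERERERERERERERERDMzMzMzMzMiIiIiIiIiIiIiIkREREREREREREREREREMzMzMzMzMyIiIiIiIiIiIiIi"/>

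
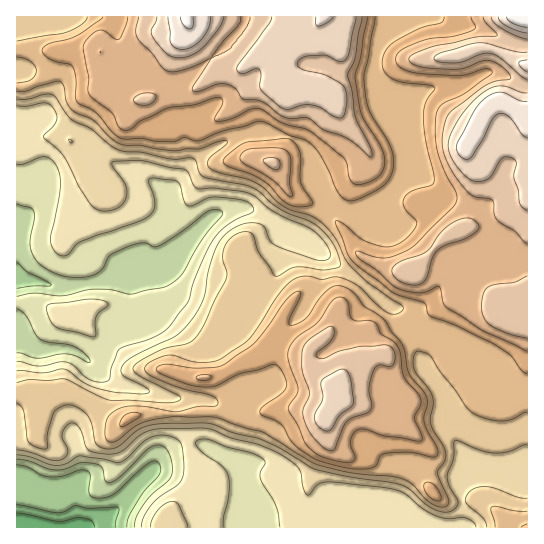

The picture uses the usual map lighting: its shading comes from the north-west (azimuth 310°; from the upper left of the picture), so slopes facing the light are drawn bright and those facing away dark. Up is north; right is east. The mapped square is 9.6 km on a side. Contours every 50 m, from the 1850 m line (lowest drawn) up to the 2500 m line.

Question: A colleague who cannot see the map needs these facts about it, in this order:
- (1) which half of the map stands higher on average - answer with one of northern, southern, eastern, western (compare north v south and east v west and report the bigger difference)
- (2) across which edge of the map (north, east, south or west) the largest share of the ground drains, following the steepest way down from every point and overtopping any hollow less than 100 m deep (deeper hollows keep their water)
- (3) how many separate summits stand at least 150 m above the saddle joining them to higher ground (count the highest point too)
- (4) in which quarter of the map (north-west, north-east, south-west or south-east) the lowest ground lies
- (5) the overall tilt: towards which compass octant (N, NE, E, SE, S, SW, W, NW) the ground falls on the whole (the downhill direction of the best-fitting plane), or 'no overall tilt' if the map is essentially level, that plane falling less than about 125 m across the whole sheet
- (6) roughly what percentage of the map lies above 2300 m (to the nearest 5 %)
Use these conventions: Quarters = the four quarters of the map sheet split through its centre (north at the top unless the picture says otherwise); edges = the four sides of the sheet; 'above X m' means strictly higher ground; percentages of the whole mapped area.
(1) Taken as a whole, the eastern half is higher than the western.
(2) The largest share of the runoff leaves by the western edge.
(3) There are 3 summits with 150 m or more of prominence.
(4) The lowest ground is in the south-west quarter.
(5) On the whole the ground falls towards the south-west.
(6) Ground above 2300 m makes up about 30 % of the sheet.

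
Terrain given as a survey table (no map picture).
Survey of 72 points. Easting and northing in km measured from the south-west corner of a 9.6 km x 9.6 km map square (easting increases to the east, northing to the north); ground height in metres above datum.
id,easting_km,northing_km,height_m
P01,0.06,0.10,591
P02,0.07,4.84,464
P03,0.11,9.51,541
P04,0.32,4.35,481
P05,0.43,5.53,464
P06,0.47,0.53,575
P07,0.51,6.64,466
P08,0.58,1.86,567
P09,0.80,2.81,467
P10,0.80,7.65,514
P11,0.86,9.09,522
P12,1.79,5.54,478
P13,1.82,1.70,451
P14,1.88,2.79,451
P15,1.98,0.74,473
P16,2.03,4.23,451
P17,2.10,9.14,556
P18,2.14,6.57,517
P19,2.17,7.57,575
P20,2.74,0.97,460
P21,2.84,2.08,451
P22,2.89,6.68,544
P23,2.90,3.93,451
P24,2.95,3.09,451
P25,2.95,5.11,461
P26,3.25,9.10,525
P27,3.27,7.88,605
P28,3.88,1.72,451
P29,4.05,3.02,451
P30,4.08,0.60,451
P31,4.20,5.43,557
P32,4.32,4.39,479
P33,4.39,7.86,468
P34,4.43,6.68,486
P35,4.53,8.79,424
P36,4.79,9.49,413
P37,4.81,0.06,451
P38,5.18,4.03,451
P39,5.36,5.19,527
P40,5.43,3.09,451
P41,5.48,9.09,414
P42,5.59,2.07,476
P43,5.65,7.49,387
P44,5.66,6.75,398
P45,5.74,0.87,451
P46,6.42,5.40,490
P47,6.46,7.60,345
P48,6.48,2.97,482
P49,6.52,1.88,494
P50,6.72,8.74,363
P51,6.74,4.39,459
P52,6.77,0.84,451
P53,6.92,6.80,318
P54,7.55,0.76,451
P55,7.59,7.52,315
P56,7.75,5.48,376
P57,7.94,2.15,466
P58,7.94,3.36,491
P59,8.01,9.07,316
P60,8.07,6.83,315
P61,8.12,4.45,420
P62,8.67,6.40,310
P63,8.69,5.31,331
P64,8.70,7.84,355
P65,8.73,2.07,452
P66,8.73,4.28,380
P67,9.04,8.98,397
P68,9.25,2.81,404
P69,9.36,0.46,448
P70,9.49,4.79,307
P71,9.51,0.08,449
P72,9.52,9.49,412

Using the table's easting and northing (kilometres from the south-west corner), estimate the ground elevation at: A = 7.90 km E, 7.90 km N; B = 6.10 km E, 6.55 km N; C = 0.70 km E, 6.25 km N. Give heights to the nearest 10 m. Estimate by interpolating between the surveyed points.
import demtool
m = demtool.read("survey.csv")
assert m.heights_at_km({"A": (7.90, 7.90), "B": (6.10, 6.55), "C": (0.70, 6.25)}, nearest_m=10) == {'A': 310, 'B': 380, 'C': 480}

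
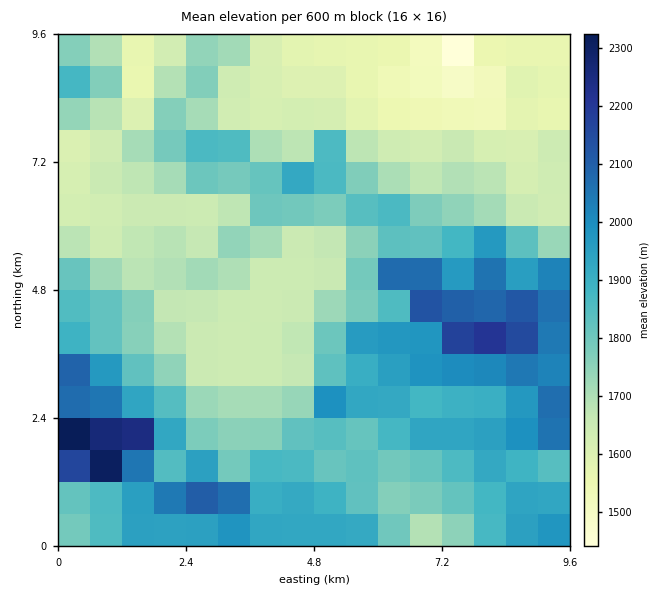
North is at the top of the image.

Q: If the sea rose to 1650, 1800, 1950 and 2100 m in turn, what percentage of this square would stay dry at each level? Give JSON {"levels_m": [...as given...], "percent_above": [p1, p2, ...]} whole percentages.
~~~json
{"levels_m": [1650, 1800, 1950, 2100], "percent_above": [74, 45, 19, 6]}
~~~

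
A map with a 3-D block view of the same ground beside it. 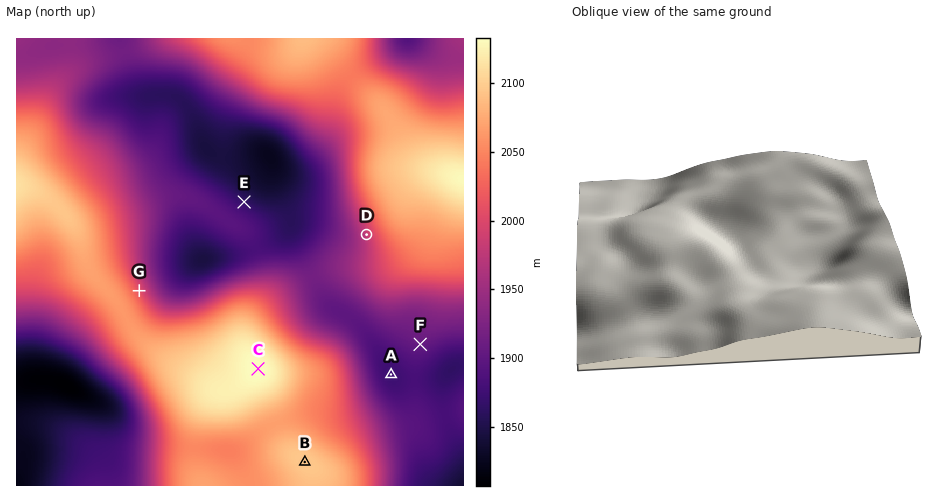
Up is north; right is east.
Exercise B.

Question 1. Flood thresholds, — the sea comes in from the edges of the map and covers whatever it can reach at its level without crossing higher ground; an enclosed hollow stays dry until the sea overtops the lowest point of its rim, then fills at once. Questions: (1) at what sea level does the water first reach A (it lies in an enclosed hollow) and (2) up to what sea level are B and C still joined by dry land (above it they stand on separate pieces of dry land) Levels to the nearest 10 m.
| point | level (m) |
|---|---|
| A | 1880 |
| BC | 2070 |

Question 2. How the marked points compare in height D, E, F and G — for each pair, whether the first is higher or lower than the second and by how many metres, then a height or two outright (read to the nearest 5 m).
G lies higher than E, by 145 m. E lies lower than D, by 115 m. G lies higher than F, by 105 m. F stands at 1905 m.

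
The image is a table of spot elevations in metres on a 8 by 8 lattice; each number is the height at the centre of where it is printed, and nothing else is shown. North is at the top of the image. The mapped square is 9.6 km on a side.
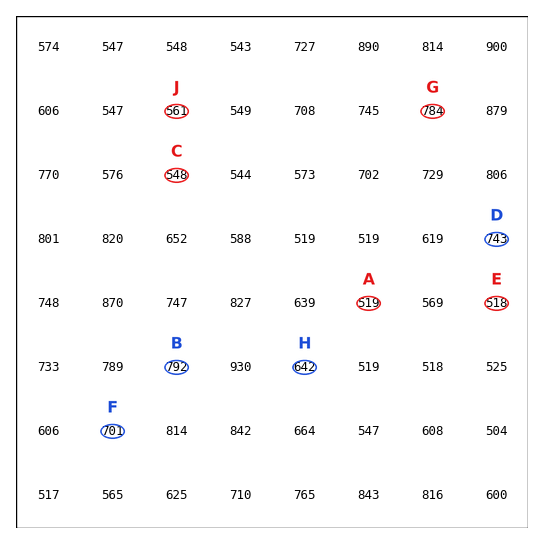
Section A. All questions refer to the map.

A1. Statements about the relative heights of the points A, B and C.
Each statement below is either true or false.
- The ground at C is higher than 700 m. false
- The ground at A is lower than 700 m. true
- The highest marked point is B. true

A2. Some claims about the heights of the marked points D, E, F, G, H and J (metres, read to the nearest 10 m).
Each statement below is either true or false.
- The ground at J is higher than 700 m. false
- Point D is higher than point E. true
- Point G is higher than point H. true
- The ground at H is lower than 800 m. true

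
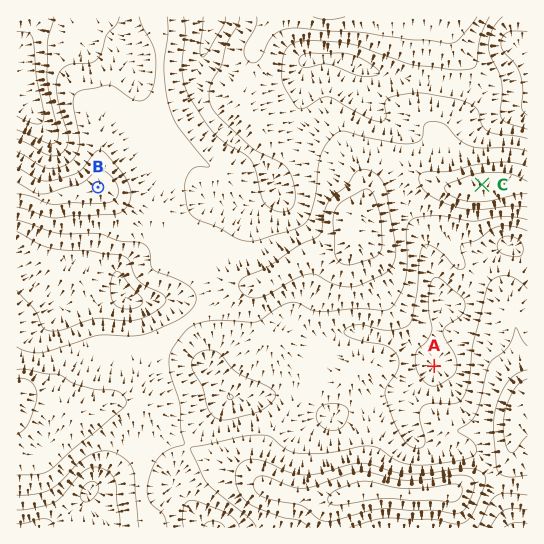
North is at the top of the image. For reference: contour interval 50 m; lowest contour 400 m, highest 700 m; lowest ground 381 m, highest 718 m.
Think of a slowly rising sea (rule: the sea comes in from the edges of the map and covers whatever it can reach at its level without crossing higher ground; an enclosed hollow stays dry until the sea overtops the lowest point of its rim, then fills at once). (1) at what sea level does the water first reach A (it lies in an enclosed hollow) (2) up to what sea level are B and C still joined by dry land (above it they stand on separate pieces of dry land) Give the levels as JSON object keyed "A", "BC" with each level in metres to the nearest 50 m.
{"A": 500, "BC": 550}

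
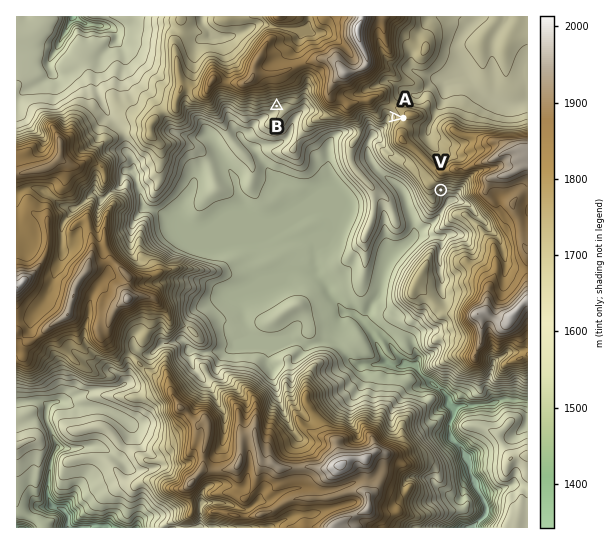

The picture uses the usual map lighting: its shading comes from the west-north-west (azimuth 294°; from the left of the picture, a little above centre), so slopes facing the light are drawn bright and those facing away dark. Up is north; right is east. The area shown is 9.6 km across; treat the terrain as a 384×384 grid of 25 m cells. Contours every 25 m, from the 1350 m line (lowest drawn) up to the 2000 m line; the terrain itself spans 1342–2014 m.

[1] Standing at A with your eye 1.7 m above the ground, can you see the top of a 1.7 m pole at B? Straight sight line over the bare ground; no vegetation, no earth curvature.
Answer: no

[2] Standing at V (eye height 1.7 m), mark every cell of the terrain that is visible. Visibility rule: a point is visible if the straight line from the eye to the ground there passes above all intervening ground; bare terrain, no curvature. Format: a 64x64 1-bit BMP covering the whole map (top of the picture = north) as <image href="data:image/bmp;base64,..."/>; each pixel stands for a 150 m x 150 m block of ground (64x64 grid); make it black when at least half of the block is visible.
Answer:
<image width="64" height="64" href="data:image/bmp;base64,Qk0+AgAAAAAAAD4AAAAoAAAAQAAAAEAAAAABAAEAAAAAAAACAAATCwAAEwsAAAIAAAAAAAAA////AAAAAAAAAAAAAAAAAAAAAAAAAAAAAAAAAAAAAAAAAAAAAAAAAAAAAAAAAAAAAAAAAAAAAAAAAAAAAAAAAAAAAABgAAAAAAAAAPnA4AAAAAADgP/AAAAAAAOA78AAAAAAA4PsAAAAAAADh9gAAAAAAAOD8AAAAAAAAgfgAAAAAAAADwAAAAAAAAAMAAAAAAAAAAwAAAAAAAAAAAAAAAAAAAAAAAAAAAAAAAAAAAAAAAAAAAABAAAAAAAAAAAAAAAAAAAAAAAAAAAAAAAAAAAAAAAAAAAAAAAAAAAAAYgAAAAAAAAH5gAAAAAAAAzjAAAAAAAADGEAAAAAAABMYQAAAAAAAExxAAAAAAAAbHAAAAAAAAA/8gAAAAAAAB/yAAAAAAAAD3YAAAAAAAAAPgAAAAAAAAAYAAAAAAAABDgAAAAAAAAH8AAAAAAAAAfgAAAAAAAAD8AAAAAAAAAH4AAAAAAAAAfgAAAAAAAAA0AAAAAAAAAAIAAAAAAAAAAAAAAAAAAAAAAAAAAAAAAAAAAAAAAAAAAAAAAAAAAAAAAAAAAAAAAAAAAAAAAAAAAAAAAAAAAAAAAAAAAAAAAAAAAAAAAAAAAAAAAAAAAAAAAAAAAAAAAAAAAAAAAAAAAAAAAAAAAAAAAAAAAAAAAAAAAAAAAAAAAAAAAAAAAAAAAAAAAAAAAAAA=="/>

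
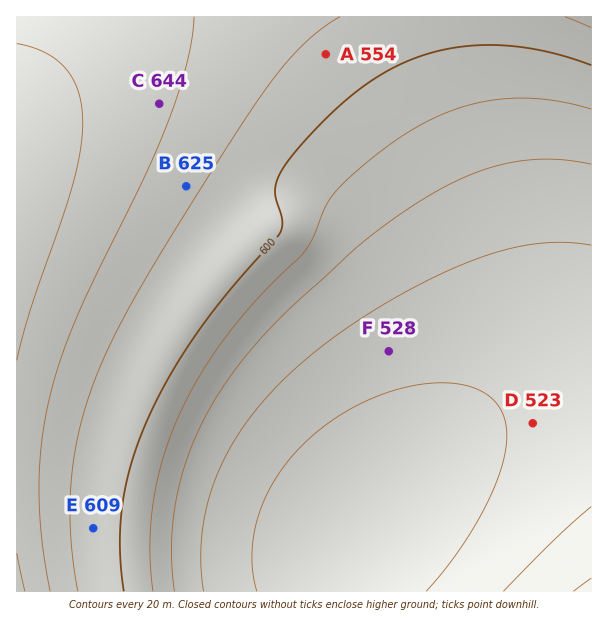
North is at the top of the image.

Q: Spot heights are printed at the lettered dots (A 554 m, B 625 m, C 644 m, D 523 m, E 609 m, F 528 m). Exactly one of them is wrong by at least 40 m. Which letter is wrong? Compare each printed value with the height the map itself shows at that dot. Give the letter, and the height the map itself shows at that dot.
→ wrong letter A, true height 614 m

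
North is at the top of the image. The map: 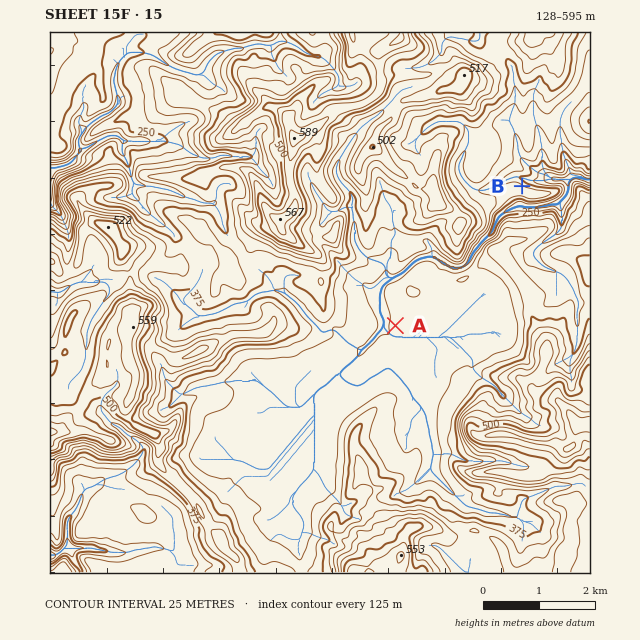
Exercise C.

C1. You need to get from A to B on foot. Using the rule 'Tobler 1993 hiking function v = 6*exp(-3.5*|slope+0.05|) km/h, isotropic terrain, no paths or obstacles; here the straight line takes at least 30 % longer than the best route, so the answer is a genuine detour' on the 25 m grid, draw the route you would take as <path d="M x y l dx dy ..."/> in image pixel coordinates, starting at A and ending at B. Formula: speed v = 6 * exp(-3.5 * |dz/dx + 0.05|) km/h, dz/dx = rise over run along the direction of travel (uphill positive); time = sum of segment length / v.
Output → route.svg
<path d="M395 326l5-5 5-2 7-7 9-5 24-24 2-1 3-3 14-7 6-6 14-28 4-4 6-11 0-6 1-3 26-25 1-3"/>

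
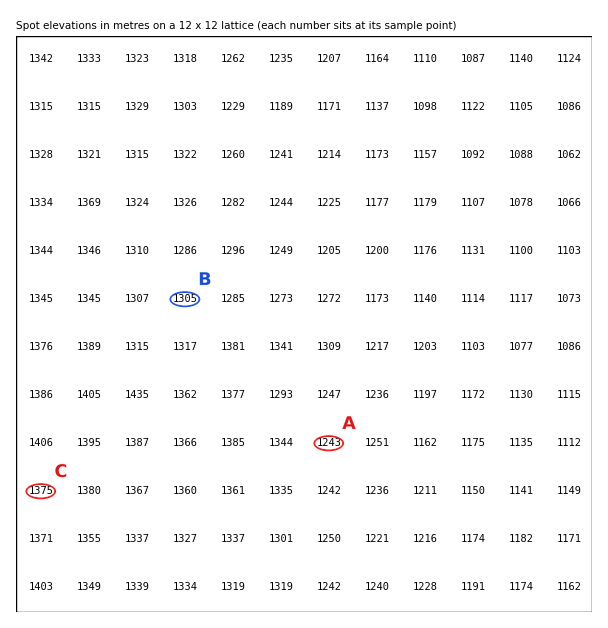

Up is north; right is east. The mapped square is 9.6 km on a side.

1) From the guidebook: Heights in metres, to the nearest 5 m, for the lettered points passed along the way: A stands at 1245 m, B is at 1305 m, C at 1375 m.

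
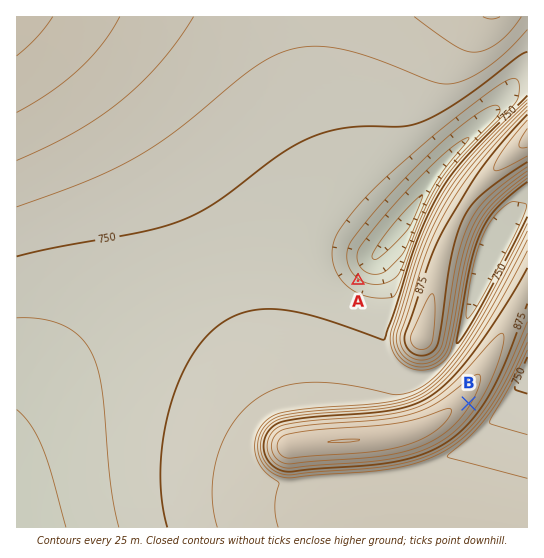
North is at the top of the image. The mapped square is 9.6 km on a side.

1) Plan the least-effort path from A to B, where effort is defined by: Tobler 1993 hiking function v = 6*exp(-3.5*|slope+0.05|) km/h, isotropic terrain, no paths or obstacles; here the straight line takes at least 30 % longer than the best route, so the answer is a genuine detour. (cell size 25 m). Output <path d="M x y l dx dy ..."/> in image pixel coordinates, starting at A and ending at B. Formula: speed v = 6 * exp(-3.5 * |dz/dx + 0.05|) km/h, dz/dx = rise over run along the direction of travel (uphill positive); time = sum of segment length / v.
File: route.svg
<path d="M358 281l24 48 0 2 13 27 27 27 3 1 22 0 11 5 9 10 2 2"/>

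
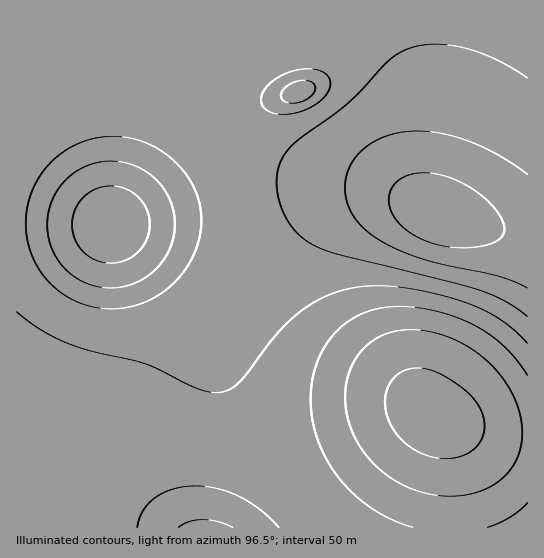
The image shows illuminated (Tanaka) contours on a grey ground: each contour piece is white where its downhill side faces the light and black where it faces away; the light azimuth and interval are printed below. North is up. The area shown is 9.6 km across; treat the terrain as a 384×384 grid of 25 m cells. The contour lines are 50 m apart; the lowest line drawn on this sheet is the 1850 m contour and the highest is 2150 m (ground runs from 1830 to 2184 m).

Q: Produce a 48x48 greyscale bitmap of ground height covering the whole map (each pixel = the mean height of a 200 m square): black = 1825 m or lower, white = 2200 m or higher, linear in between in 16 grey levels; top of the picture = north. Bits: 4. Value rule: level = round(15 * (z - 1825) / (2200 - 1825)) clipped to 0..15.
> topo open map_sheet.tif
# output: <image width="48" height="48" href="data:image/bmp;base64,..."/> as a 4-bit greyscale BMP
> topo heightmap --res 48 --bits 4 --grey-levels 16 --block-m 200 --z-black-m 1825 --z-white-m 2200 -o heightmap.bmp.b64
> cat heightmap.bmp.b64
<image width="48" height="48" href="data:image/bmp;base64,Qk32BAAAAAAAAHYAAAAoAAAAMAAAADAAAAABAAQAAAAAAIAEAAATCwAAEwsAABAAAAAAAAAAAAAAABEREQAiIiIAMzMzAERERABVVVUAZmZmAHd3dwCIiIgAmZmZAKqqqgC7u7sAzMzMAN3d3QDu7u4A////AGZmZmZnd3iJmZmIh3d2ZmZlVVVVVVVVVmZmZmZnd3eIiIiHd3dmZmZVVURERERFVWZmZmZnd3d4iId3d3ZmZmVVREQzMzRERWZmZmZnd3d3d3d3d3ZmZlVURDMzMzM0RGZmZmZnd3d3d3d3d2ZmZVVEMzIiIiIzNGZmZmZnd3d3d3d3d2ZmVVRDMiIiEiIjNGZmZmZ3d3d3d3d3d2ZmVUQzIiEREREiM2ZmZnd3d3d3d3d3d2ZlVUMyIhERERESI2Zmd3d3d3d3d3d3d2ZlVEMyIREAABESI2d3d3d3d3d3d3d3d2ZlVEMiERAAABESI3d3d3d3d3d3d3d3d2ZlVDMiEQAAABESI3d3d3d3d3d3d3d3d2ZlVDMhEQAAARESM3d3d3d3d3d3d3d3d2ZlRDMhERAAEREiNHd3d3d3d3d3d3d3d2ZlVDMiERERERIjNHd3d3d3d3d3d3d3d2ZlVDMiERERESIzRXd3d3d3d3d3d3d3d3ZlVEMyIRERIiM0RXd3d3d3d3d3d3d3d3ZmVUMyIiIiIjNEVnd3d3d3d3d3d3d3d3dmVUQzMiIiMzRVZ3d3d3iIiHd3d3d3d3d2ZVREMzMzNEVWeHd3iIiIiIiHd3d3d3d2ZlVURERERVZniHd4iJmZmYiIiIiIiHd3dmZVVVVVZmd4mXiImaqqqZmIiIiIiIh3d3ZmZmZmd4iZqniJqru7uqmYiIiIiIiId3d3d3d4iZmqq4iaq7zMy7qZiIiIiIiIiIiIiImZqqq7u4mavM3d3MupmIiIiIiIiIiZmZqru7vMzImrzN3d3cu6mYiIiIiZmZmaqru8zMzMzImrzd7u7dy6mYiIiJmZmZqqu8zd3d3d3Zmrzd7u7dy6qYiIiZmZmqq7zN3e7u3d3Zq8ze7u7ty6qZiIiZmZqqu8zd7u7u7d3Zmrzd7u7dy6qZiImZmaqru83e7u7u7d3Jmrzd7u7dy6mZiImZmaqrvM3e7u7u3dzImrzN3d3cu6mYiJmZmaqrvM3e7u7d3czImavM3dzMupmYiJmZmaqrvM3d3d3dzMy4iaq7zMy7qpmIiImZmaqrvMzd3d3MzMu4iZqqu7uqqZiIiImZmaqru8zMzMzMy7u4iJmaqqqpmYiIiIiZmZqqu7vMzMy7u7uoiIiZmZmZmIiIiIiJmZqqq7u7u7u7u6qoiIiIiZmIiIiIiIiIiZmaqru7u7u7qqqoiIiIiIiIiIiIiIh3eImZqqqqqqqqqqqoiIiIiIiIiIiIiId2ZniJmqqqqqqqqqqYiIiIiIiIiIiIiId2RFaImZqqqqqqqpmYiIiIiIiIiIiIiIh2VEZ4mZmaqqqpmZmYiIiIiIiIiIiIiIiHdmd4iZmZmZmZmZmYiIiIiIiIiIiIiIiIiHiIiZmZmZmZmZmYiIiIiIiIiIiIiIiIiIiImZmZmZmZmZmYiIiIiIiIiIiIiIiIiIiJmZmZmZmZmZmYiIiIiIiIiIiIiImZmZmZmZmZmZmZmZmYiIiIiIiIiIiIiZmZmZmZmZmZmZmZmZmQ=="/>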